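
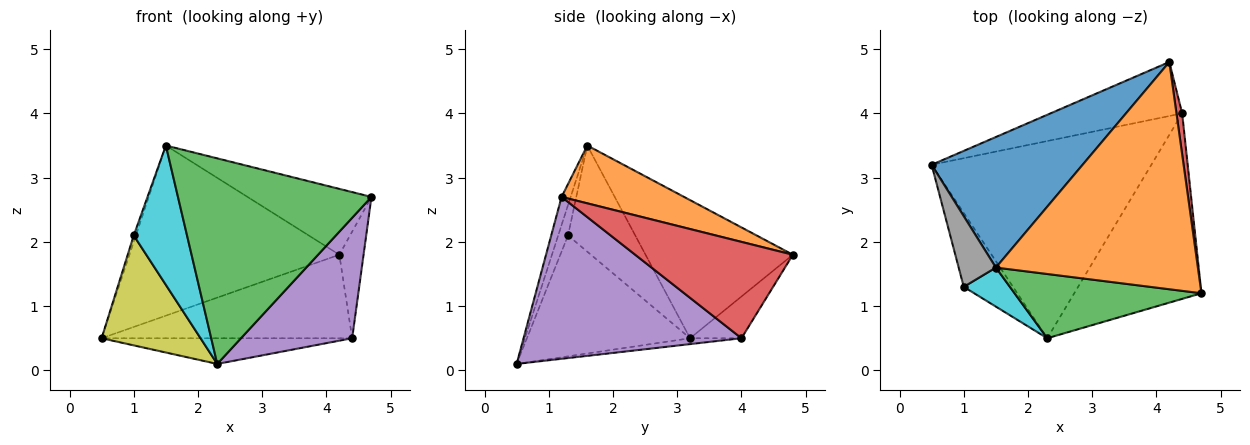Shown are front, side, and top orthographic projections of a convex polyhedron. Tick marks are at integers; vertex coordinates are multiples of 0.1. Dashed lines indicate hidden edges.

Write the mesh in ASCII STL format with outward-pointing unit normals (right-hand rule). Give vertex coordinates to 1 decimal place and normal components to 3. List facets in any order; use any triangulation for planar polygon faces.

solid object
 facet normal -0.487 0.693 0.532
  outer loop
   vertex 1.5 1.6 3.5
   vertex 4.2 4.8 1.8
   vertex 0.5 3.2 0.5
  endloop
 endfacet
 facet normal 0.265 0.268 0.926
  outer loop
   vertex 1.5 1.6 3.5
   vertex 4.7 1.2 2.7
   vertex 4.2 4.8 1.8
  endloop
 endfacet
 facet normal -0.045 -0.954 0.298
  outer loop
   vertex 2.3 0.5 0.1
   vertex 4.7 1.2 2.7
   vertex 1.5 1.6 3.5
  endloop
 endfacet
 facet normal 0.987 0.152 0.058
  outer loop
   vertex 4.4 4.0 0.5
   vertex 4.2 4.8 1.8
   vertex 4.7 1.2 2.7
  endloop
 endfacet
 facet normal 0.730 -0.372 -0.573
  outer loop
   vertex 4.4 4.0 0.5
   vertex 4.7 1.2 2.7
   vertex 2.3 0.5 0.1
  endloop
 endfacet
 facet normal -0.170 0.827 -0.535
  outer loop
   vertex 4.4 4.0 0.5
   vertex 0.5 3.2 0.5
   vertex 4.2 4.8 1.8
  endloop
 endfacet
 facet normal -0.027 0.129 -0.991
  outer loop
   vertex 4.4 4.0 0.5
   vertex 2.3 0.5 0.1
   vertex 0.5 3.2 0.5
  endloop
 endfacet
 facet normal -0.943 0.030 0.330
  outer loop
   vertex 1.0 1.3 2.1
   vertex 1.5 1.6 3.5
   vertex 0.5 3.2 0.5
  endloop
 endfacet
 facet normal -0.807 -0.490 -0.329
  outer loop
   vertex 1.0 1.3 2.1
   vertex 0.5 3.2 0.5
   vertex 2.3 0.5 0.1
  endloop
 endfacet
 facet normal -0.175 -0.948 0.266
  outer loop
   vertex 1.0 1.3 2.1
   vertex 2.3 0.5 0.1
   vertex 1.5 1.6 3.5
  endloop
 endfacet
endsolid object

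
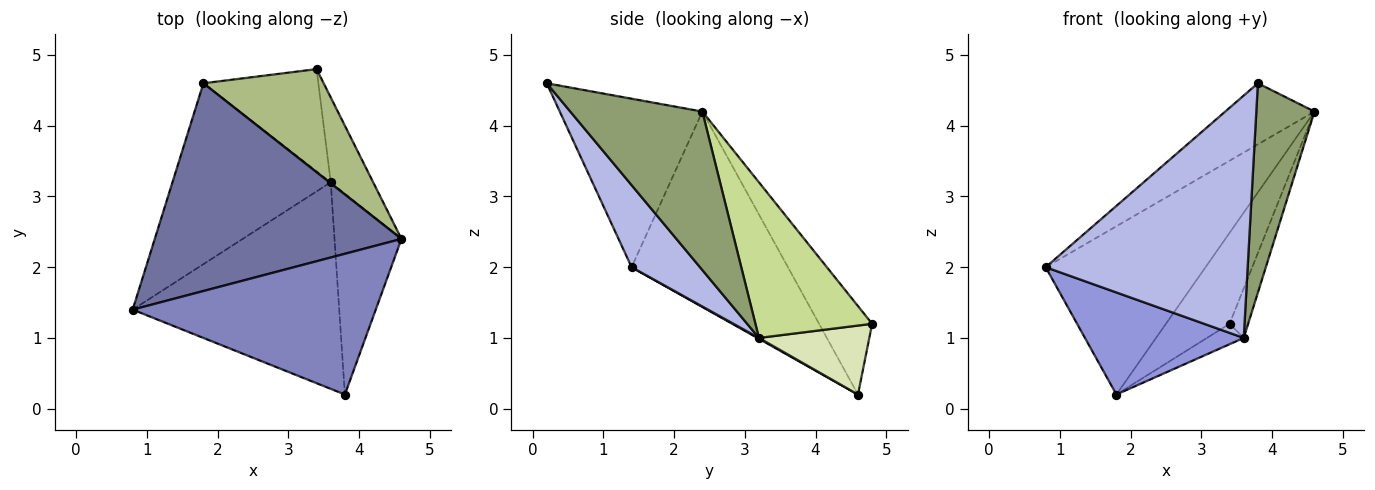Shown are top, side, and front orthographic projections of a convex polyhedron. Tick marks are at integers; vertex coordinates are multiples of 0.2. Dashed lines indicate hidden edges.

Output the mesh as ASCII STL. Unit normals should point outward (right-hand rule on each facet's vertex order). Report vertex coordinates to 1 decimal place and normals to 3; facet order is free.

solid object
 facet normal -0.524 0.536 0.662
  outer loop
   vertex 1.8 4.6 0.2
   vertex 0.8 1.4 2.0
   vertex 4.6 2.4 4.2
  endloop
 endfacet
 facet normal -0.537 0.336 0.774
  outer loop
   vertex 3.8 0.2 4.6
   vertex 4.6 2.4 4.2
   vertex 0.8 1.4 2.0
  endloop
 endfacet
 facet normal 0.005 -0.491 -0.871
  outer loop
   vertex 3.6 3.2 1.0
   vertex 0.8 1.4 2.0
   vertex 1.8 4.6 0.2
  endloop
 endfacet
 facet normal 0.250 -0.737 -0.628
  outer loop
   vertex 3.6 3.2 1.0
   vertex 3.8 0.2 4.6
   vertex 0.8 1.4 2.0
  endloop
 endfacet
 facet normal 0.854 -0.376 -0.361
  outer loop
   vertex 3.6 3.2 1.0
   vertex 4.6 2.4 4.2
   vertex 3.8 0.2 4.6
  endloop
 endfacet
 facet normal -0.483 0.579 0.657
  outer loop
   vertex 3.4 4.8 1.2
   vertex 1.8 4.6 0.2
   vertex 4.6 2.4 4.2
  endloop
 endfacet
 facet normal 0.954 0.152 -0.260
  outer loop
   vertex 3.4 4.8 1.2
   vertex 4.6 2.4 4.2
   vertex 3.6 3.2 1.0
  endloop
 endfacet
 facet normal 0.507 0.169 -0.845
  outer loop
   vertex 3.4 4.8 1.2
   vertex 3.6 3.2 1.0
   vertex 1.8 4.6 0.2
  endloop
 endfacet
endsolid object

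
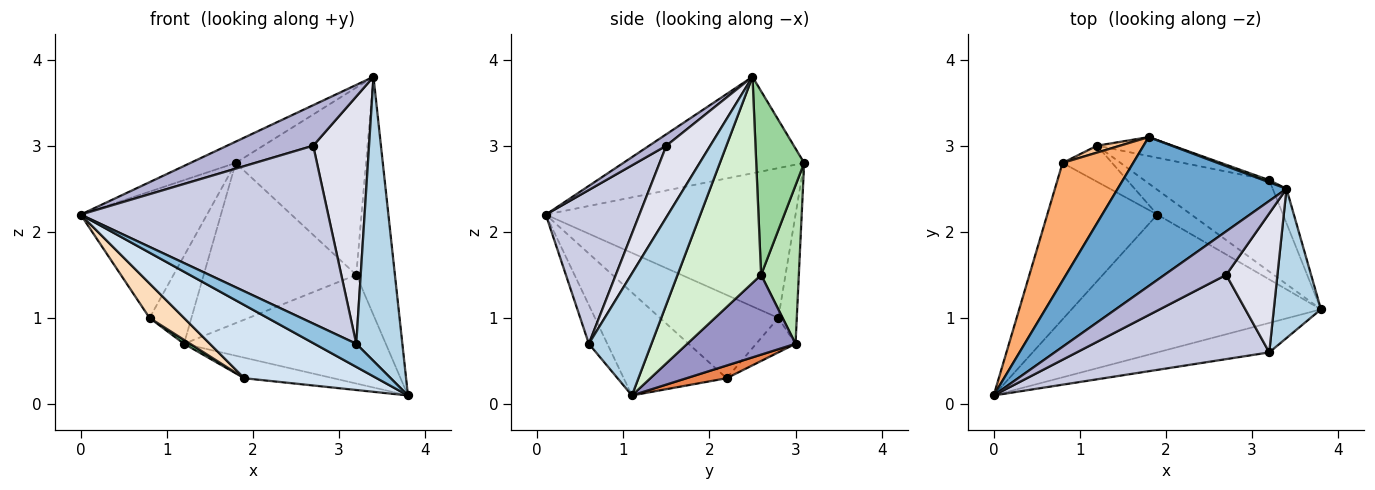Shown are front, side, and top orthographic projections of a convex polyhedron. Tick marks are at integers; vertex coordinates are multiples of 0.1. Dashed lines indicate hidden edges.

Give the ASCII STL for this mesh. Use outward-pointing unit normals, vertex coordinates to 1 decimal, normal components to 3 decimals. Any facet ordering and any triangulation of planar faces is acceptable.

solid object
 facet normal -0.492 0.123 0.862
  outer loop
   vertex 3.4 2.5 3.8
   vertex 1.8 3.1 2.8
   vertex 0.0 0.1 2.2
  endloop
 endfacet
 facet normal -0.263 -0.596 -0.759
  outer loop
   vertex 3.2 0.6 0.7
   vertex 0.0 0.1 2.2
   vertex 3.8 1.1 0.1
  endloop
 endfacet
 facet normal 0.769 -0.566 0.297
  outer loop
   vertex 3.2 0.6 0.7
   vertex 3.8 1.1 0.1
   vertex 3.4 2.5 3.8
  endloop
 endfacet
 facet normal -0.343 -0.441 -0.830
  outer loop
   vertex 1.9 2.2 0.3
   vertex 3.8 1.1 0.1
   vertex 0.0 0.1 2.2
  endloop
 endfacet
 facet normal 0.277 0.612 -0.741
  outer loop
   vertex 1.9 2.2 0.3
   vertex 1.2 3.0 0.7
   vertex 3.8 1.1 0.1
  endloop
 endfacet
 facet normal -0.823 0.416 0.388
  outer loop
   vertex 0.8 2.8 1.0
   vertex 0.0 0.1 2.2
   vertex 1.8 3.1 2.8
  endloop
 endfacet
 facet normal -0.403 0.913 0.072
  outer loop
   vertex 0.8 2.8 1.0
   vertex 1.8 3.1 2.8
   vertex 1.2 3.0 0.7
  endloop
 endfacet
 facet normal -0.594 -0.173 -0.785
  outer loop
   vertex 0.8 2.8 1.0
   vertex 1.9 2.2 0.3
   vertex 0.0 0.1 2.2
  endloop
 endfacet
 facet normal -0.569 -0.089 -0.818
  outer loop
   vertex 0.8 2.8 1.0
   vertex 1.2 3.0 0.7
   vertex 1.9 2.2 0.3
  endloop
 endfacet
 facet normal 0.345 0.938 0.011
  outer loop
   vertex 3.2 2.6 1.5
   vertex 1.8 3.1 2.8
   vertex 3.4 2.5 3.8
  endloop
 endfacet
 facet normal 0.239 0.964 -0.114
  outer loop
   vertex 3.2 2.6 1.5
   vertex 1.2 3.0 0.7
   vertex 1.8 3.1 2.8
  endloop
 endfacet
 facet normal 0.906 0.419 -0.061
  outer loop
   vertex 3.2 2.6 1.5
   vertex 3.4 2.5 3.8
   vertex 3.8 1.1 0.1
  endloop
 endfacet
 facet normal 0.380 0.708 -0.596
  outer loop
   vertex 3.2 2.6 1.5
   vertex 3.8 1.1 0.1
   vertex 1.2 3.0 0.7
  endloop
 endfacet
 facet normal 0.135 -0.675 0.725
  outer loop
   vertex 2.7 1.5 3.0
   vertex 3.4 2.5 3.8
   vertex 0.0 0.1 2.2
  endloop
 endfacet
 facet normal 0.323 -0.855 0.405
  outer loop
   vertex 2.7 1.5 3.0
   vertex 0.0 0.1 2.2
   vertex 3.2 0.6 0.7
  endloop
 endfacet
 facet normal 0.565 -0.719 0.404
  outer loop
   vertex 2.7 1.5 3.0
   vertex 3.2 0.6 0.7
   vertex 3.4 2.5 3.8
  endloop
 endfacet
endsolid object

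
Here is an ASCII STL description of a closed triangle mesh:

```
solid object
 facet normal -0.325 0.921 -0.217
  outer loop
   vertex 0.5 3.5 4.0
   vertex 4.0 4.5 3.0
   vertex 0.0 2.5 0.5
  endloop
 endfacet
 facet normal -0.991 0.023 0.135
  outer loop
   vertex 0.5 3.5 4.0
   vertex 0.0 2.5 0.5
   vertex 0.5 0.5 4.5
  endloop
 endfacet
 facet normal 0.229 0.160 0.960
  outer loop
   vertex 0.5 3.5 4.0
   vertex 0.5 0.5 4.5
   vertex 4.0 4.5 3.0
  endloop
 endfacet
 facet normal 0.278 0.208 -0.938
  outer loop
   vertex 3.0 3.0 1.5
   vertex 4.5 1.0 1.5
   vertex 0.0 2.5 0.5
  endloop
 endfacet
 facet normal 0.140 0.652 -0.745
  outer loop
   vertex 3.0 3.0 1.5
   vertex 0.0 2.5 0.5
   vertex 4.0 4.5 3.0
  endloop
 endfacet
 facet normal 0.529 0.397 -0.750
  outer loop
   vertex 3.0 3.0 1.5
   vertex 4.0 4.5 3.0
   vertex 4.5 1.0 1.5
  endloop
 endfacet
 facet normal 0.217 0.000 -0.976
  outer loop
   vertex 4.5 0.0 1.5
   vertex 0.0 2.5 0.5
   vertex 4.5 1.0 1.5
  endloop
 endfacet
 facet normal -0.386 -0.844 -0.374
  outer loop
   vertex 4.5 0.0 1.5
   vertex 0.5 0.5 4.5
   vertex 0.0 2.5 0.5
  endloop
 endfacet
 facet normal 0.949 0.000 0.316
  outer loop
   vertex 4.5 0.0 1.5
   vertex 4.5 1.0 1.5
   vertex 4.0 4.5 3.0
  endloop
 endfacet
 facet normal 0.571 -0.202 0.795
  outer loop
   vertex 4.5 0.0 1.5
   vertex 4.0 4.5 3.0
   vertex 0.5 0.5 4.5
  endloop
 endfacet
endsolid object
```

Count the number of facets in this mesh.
10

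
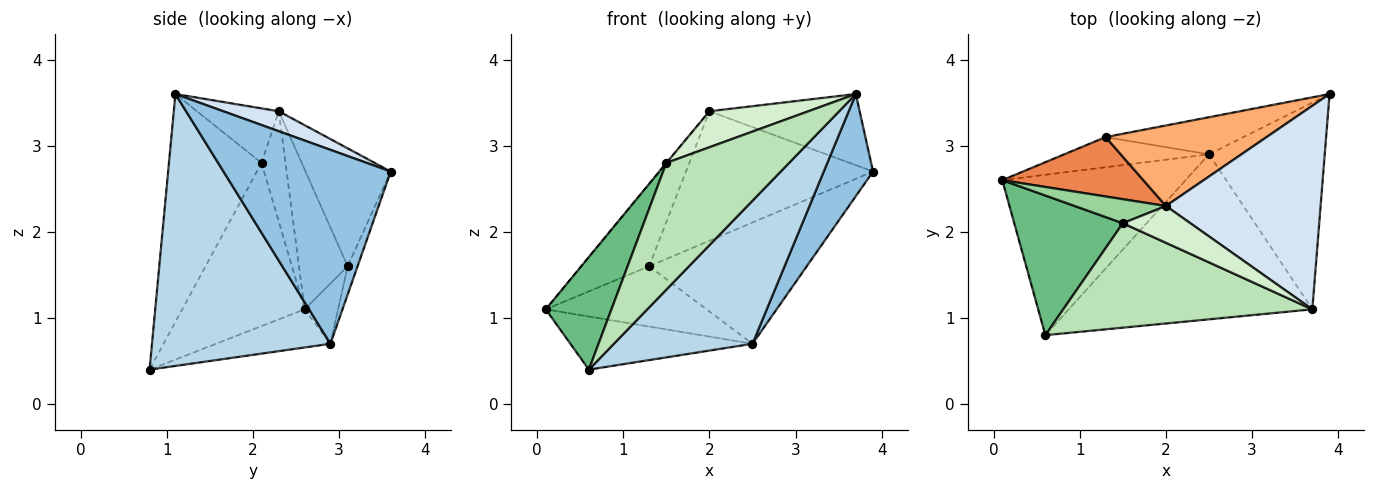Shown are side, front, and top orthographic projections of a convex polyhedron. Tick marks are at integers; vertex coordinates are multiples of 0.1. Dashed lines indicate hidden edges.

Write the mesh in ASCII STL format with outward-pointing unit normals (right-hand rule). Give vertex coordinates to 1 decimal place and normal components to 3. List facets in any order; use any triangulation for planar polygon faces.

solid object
 facet normal -0.194 0.308 -0.931
  outer loop
   vertex 2.5 2.9 0.7
   vertex 0.6 0.8 0.4
   vertex 0.1 2.6 1.1
  endloop
 endfacet
 facet normal 0.832 -0.245 -0.497
  outer loop
   vertex 2.5 2.9 0.7
   vertex 3.9 3.6 2.7
   vertex 3.7 1.1 3.6
  endloop
 endfacet
 facet normal 0.645 -0.501 -0.578
  outer loop
   vertex 2.5 2.9 0.7
   vertex 3.7 1.1 3.6
   vertex 0.6 0.8 0.4
  endloop
 endfacet
 facet normal 0.121 0.328 0.937
  outer loop
   vertex 2.0 2.3 3.4
   vertex 3.7 1.1 3.6
   vertex 3.9 3.6 2.7
  endloop
 endfacet
 facet normal -0.503 0.700 0.507
  outer loop
   vertex 1.3 3.1 1.6
   vertex 0.1 2.6 1.1
   vertex 2.0 2.3 3.4
  endloop
 endfacet
 facet normal -0.361 0.792 0.492
  outer loop
   vertex 1.3 3.1 1.6
   vertex 2.0 2.3 3.4
   vertex 3.9 3.6 2.7
  endloop
 endfacet
 facet normal -0.183 0.879 -0.440
  outer loop
   vertex 1.3 3.1 1.6
   vertex 2.5 2.9 0.7
   vertex 0.1 2.6 1.1
  endloop
 endfacet
 facet normal -0.060 0.955 -0.292
  outer loop
   vertex 1.3 3.1 1.6
   vertex 3.9 3.6 2.7
   vertex 2.5 2.9 0.7
  endloop
 endfacet
 facet normal -0.760 -0.408 0.506
  outer loop
   vertex 1.5 2.1 2.8
   vertex 0.1 2.6 1.1
   vertex 0.6 0.8 0.4
  endloop
 endfacet
 facet normal -0.770 0.012 0.638
  outer loop
   vertex 1.5 2.1 2.8
   vertex 2.0 2.3 3.4
   vertex 0.1 2.6 1.1
  endloop
 endfacet
 facet normal -0.503 -0.667 0.550
  outer loop
   vertex 1.5 2.1 2.8
   vertex 0.6 0.8 0.4
   vertex 3.7 1.1 3.6
  endloop
 endfacet
 facet normal -0.500 -0.606 0.619
  outer loop
   vertex 1.5 2.1 2.8
   vertex 3.7 1.1 3.6
   vertex 2.0 2.3 3.4
  endloop
 endfacet
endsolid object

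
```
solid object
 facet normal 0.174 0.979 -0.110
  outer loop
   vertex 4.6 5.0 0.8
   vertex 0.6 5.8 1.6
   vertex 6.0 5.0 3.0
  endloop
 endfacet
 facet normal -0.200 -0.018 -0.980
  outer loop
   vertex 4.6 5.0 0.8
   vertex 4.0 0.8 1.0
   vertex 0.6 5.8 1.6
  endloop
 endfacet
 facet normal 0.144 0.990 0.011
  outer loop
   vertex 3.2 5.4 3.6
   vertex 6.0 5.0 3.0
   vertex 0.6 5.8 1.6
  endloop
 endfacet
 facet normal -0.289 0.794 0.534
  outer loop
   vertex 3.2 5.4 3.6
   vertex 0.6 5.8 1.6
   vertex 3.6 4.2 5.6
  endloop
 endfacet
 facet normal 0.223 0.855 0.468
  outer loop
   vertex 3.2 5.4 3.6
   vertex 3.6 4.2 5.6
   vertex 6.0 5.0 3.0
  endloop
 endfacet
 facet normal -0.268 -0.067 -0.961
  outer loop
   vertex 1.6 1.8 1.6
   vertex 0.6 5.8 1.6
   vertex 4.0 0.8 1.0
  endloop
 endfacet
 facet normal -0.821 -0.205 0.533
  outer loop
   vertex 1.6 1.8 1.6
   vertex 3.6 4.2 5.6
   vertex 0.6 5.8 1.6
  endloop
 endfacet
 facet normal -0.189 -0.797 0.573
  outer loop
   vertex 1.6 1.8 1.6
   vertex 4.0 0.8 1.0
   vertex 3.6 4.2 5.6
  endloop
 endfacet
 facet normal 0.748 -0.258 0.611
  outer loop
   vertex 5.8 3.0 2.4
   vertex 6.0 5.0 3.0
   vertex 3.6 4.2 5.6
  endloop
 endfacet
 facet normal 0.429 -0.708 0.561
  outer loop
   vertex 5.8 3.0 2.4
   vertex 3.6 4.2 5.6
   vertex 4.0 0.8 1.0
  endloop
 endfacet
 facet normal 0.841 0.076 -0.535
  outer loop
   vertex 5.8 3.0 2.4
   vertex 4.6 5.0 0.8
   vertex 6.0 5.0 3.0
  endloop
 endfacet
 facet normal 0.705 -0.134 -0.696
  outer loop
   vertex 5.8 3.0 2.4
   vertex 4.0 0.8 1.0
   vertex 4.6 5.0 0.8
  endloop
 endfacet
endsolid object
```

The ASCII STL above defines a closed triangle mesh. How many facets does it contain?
12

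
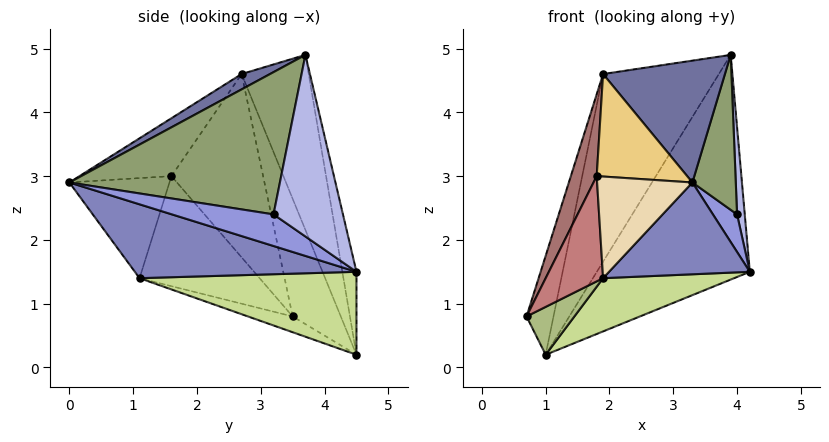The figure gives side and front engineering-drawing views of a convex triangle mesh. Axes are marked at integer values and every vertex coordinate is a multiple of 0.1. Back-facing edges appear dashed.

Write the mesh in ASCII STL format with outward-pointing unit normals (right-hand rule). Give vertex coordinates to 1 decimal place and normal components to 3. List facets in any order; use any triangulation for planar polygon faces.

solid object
 facet normal 0.113 -0.487 0.866
  outer loop
   vertex 1.9 2.7 4.6
   vertex 3.3 0.0 2.9
   vertex 3.9 3.7 4.9
  endloop
 endfacet
 facet normal 0.545 -0.347 -0.763
  outer loop
   vertex 1.9 1.1 1.4
   vertex 4.2 4.5 1.5
   vertex 3.3 0.0 2.9
  endloop
 endfacet
 facet normal 0.966 -0.230 -0.117
  outer loop
   vertex 4.0 3.2 2.4
   vertex 3.3 0.0 2.9
   vertex 4.2 4.5 1.5
  endloop
 endfacet
 facet normal 0.992 -0.110 0.062
  outer loop
   vertex 4.0 3.2 2.4
   vertex 4.2 4.5 1.5
   vertex 3.9 3.7 4.9
  endloop
 endfacet
 facet normal 0.976 -0.201 0.079
  outer loop
   vertex 4.0 3.2 2.4
   vertex 3.9 3.7 4.9
   vertex 3.3 0.0 2.9
  endloop
 endfacet
 facet normal -0.368 -0.395 -0.842
  outer loop
   vertex 1.0 4.5 0.2
   vertex 1.9 1.1 1.4
   vertex 0.7 3.5 0.8
  endloop
 endfacet
 facet normal 0.367 -0.222 -0.903
  outer loop
   vertex 1.0 4.5 0.2
   vertex 4.2 4.5 1.5
   vertex 1.9 1.1 1.4
  endloop
 endfacet
 facet normal -0.090 0.971 0.221
  outer loop
   vertex 1.0 4.5 0.2
   vertex 3.9 3.7 4.9
   vertex 4.2 4.5 1.5
  endloop
 endfacet
 facet normal -0.816 0.457 0.354
  outer loop
   vertex 1.0 4.5 0.2
   vertex 0.7 3.5 0.8
   vertex 1.9 2.7 4.6
  endloop
 endfacet
 facet normal -0.456 0.787 0.415
  outer loop
   vertex 1.0 4.5 0.2
   vertex 1.9 2.7 4.6
   vertex 3.9 3.7 4.9
  endloop
 endfacet
 facet normal -0.631 -0.620 0.466
  outer loop
   vertex 1.8 1.6 3.0
   vertex 3.3 0.0 2.9
   vertex 1.9 2.7 4.6
  endloop
 endfacet
 facet normal -0.714 -0.680 0.168
  outer loop
   vertex 1.8 1.6 3.0
   vertex 1.9 1.1 1.4
   vertex 3.3 0.0 2.9
  endloop
 endfacet
 facet normal -0.934 -0.264 0.240
  outer loop
   vertex 1.8 1.6 3.0
   vertex 1.9 2.7 4.6
   vertex 0.7 3.5 0.8
  endloop
 endfacet
 facet normal -0.899 -0.430 0.078
  outer loop
   vertex 1.8 1.6 3.0
   vertex 0.7 3.5 0.8
   vertex 1.9 1.1 1.4
  endloop
 endfacet
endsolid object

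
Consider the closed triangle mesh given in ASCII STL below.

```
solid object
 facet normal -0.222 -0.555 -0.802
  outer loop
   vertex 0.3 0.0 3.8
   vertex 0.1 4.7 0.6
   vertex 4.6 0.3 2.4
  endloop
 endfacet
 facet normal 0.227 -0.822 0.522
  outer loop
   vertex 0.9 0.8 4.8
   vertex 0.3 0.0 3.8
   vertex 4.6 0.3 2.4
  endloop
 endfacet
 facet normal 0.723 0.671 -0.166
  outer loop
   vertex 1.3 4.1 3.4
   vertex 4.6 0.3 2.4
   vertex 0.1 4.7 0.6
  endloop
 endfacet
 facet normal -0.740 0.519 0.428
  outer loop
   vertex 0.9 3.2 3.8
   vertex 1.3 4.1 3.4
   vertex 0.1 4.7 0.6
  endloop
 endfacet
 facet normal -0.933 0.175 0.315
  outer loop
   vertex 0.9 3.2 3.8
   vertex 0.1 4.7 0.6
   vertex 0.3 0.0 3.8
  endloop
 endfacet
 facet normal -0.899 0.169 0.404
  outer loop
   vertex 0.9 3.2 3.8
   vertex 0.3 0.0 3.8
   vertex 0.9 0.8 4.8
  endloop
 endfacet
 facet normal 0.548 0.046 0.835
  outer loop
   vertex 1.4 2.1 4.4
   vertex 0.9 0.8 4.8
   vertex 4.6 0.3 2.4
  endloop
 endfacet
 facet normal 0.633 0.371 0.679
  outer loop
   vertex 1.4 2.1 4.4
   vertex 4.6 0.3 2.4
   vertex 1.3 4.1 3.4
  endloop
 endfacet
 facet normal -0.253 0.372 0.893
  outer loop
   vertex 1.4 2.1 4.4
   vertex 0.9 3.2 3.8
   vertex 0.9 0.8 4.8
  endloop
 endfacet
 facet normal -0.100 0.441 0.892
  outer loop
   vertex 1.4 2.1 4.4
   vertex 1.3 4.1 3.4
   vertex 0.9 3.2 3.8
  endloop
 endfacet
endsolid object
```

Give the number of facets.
10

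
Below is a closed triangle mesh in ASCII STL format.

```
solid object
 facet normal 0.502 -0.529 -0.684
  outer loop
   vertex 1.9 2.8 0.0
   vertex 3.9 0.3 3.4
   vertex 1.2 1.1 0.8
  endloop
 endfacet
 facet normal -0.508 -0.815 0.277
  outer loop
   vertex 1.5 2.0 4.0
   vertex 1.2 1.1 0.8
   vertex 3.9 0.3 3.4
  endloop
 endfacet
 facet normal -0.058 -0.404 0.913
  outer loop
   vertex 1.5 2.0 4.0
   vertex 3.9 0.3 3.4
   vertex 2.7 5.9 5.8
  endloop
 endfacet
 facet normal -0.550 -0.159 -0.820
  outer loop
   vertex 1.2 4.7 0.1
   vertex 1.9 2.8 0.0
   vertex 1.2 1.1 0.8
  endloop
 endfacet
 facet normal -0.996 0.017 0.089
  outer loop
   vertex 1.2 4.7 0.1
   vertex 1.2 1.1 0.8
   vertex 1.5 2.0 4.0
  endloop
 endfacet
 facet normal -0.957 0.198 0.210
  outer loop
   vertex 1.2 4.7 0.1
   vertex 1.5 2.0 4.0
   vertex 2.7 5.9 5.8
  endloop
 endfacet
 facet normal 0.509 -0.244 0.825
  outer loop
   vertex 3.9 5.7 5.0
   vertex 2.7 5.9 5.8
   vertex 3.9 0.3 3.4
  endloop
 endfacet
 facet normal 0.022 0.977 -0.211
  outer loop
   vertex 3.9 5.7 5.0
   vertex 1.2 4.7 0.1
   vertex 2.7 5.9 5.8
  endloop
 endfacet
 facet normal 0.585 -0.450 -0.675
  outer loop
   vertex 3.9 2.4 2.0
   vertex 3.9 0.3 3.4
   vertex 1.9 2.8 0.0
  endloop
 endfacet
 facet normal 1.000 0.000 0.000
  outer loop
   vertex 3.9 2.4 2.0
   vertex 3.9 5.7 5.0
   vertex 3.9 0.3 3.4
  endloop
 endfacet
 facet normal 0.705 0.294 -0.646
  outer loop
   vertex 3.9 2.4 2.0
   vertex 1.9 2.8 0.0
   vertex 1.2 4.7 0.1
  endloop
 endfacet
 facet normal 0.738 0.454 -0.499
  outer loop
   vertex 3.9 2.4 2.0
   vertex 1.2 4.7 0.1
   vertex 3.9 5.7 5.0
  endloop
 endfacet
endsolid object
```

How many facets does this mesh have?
12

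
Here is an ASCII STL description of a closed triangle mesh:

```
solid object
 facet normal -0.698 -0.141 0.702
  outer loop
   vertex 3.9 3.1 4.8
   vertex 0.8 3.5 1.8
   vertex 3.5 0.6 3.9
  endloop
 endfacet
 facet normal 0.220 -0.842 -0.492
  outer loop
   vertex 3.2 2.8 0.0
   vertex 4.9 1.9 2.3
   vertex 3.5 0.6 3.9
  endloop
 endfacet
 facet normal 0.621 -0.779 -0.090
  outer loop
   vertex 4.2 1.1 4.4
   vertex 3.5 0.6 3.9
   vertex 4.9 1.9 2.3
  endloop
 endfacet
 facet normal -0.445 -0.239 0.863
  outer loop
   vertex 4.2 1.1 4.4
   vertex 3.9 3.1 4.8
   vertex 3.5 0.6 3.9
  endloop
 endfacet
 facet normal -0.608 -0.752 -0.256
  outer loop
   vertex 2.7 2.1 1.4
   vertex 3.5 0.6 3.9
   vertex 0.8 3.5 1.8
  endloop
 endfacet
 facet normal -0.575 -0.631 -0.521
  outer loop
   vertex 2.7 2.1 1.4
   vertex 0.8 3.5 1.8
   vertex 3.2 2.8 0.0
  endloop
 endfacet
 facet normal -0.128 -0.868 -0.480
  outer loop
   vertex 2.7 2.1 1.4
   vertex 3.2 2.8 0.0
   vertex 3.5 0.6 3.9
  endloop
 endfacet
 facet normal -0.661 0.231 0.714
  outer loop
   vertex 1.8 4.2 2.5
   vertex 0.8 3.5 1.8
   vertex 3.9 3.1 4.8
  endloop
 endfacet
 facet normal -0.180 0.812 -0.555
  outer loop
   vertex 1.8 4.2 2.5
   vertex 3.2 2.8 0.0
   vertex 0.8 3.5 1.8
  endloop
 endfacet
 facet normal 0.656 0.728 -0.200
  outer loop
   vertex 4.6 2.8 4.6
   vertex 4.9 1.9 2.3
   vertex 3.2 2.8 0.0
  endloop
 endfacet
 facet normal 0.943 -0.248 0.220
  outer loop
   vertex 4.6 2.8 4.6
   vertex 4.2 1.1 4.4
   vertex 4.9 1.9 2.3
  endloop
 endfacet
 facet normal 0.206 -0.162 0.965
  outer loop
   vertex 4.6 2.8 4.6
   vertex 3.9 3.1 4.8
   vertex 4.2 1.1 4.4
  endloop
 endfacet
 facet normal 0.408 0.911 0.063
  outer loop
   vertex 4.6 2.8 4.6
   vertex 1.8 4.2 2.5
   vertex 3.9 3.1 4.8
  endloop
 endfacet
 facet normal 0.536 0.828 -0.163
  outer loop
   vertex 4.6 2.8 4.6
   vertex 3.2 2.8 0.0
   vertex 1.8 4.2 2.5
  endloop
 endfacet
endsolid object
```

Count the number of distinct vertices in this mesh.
9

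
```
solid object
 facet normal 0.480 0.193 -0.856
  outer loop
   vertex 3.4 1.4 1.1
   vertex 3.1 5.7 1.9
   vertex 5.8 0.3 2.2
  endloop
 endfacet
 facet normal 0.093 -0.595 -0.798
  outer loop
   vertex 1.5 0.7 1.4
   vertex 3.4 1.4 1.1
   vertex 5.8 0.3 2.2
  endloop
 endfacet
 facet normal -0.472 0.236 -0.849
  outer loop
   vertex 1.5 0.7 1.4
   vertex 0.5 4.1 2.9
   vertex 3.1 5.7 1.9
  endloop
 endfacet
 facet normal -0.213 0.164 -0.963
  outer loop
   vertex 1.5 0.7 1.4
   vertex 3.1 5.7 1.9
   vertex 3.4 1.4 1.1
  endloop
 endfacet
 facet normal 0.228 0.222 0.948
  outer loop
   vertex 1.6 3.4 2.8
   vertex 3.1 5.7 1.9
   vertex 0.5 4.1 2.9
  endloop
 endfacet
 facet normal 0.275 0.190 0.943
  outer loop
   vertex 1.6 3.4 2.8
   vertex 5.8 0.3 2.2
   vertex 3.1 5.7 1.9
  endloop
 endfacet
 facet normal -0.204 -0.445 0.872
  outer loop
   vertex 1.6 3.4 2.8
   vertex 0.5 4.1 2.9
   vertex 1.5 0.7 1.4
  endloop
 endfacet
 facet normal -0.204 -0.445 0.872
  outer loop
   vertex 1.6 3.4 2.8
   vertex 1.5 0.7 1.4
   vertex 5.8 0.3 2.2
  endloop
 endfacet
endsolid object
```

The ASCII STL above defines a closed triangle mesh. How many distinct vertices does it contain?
6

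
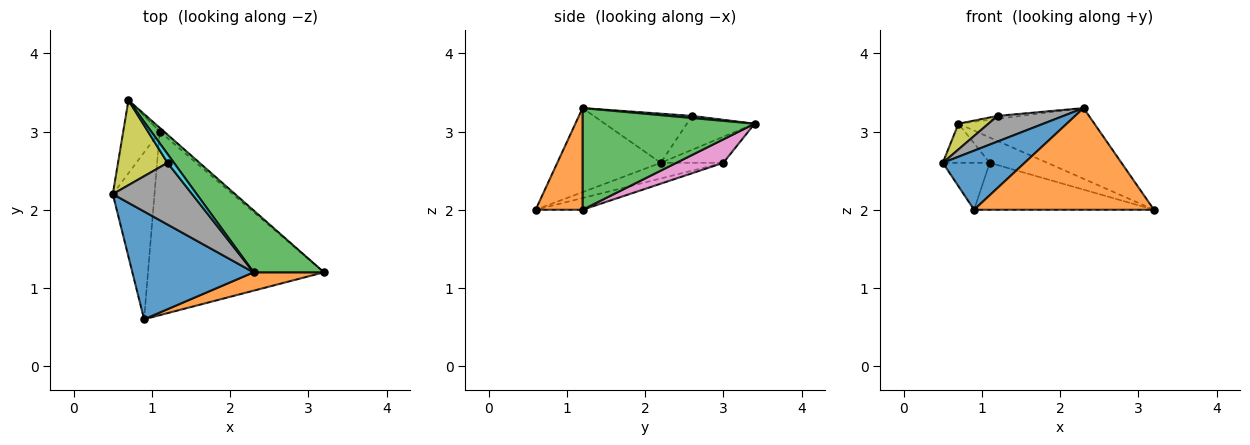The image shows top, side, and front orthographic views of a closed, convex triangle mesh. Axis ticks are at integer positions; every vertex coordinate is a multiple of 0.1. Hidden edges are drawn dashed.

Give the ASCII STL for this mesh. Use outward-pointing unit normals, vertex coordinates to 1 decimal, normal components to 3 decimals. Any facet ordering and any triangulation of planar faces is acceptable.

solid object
 facet normal -0.520 -0.411 0.749
  outer loop
   vertex 2.3 1.2 3.3
   vertex 0.5 2.2 2.6
   vertex 0.9 0.6 2.0
  endloop
 endfacet
 facet normal 0.249 -0.953 0.172
  outer loop
   vertex 2.3 1.2 3.3
   vertex 0.9 0.6 2.0
   vertex 3.2 1.2 2.0
  endloop
 endfacet
 facet normal 0.689 0.545 0.477
  outer loop
   vertex 0.7 3.4 3.1
   vertex 2.3 1.2 3.3
   vertex 3.2 1.2 2.0
  endloop
 endfacet
 facet normal -0.340 0.255 -0.905
  outer loop
   vertex 1.1 3.0 2.6
   vertex 0.9 0.6 2.0
   vertex 0.5 2.2 2.6
  endloop
 endfacet
 facet normal -0.064 0.247 -0.967
  outer loop
   vertex 1.1 3.0 2.6
   vertex 3.2 1.2 2.0
   vertex 0.9 0.6 2.0
  endloop
 endfacet
 facet normal -0.533 0.400 -0.746
  outer loop
   vertex 1.1 3.0 2.6
   vertex 0.5 2.2 2.6
   vertex 0.7 3.4 3.1
  endloop
 endfacet
 facet normal 0.628 0.770 -0.114
  outer loop
   vertex 1.1 3.0 2.6
   vertex 0.7 3.4 3.1
   vertex 3.2 1.2 2.0
  endloop
 endfacet
 facet normal -0.497 -0.333 0.801
  outer loop
   vertex 1.2 2.6 3.2
   vertex 0.5 2.2 2.6
   vertex 2.3 1.2 3.3
  endloop
 endfacet
 facet normal -0.548 -0.242 0.801
  outer loop
   vertex 1.2 2.6 3.2
   vertex 0.7 3.4 3.1
   vertex 0.5 2.2 2.6
  endloop
 endfacet
 facet normal 0.302 0.302 0.905
  outer loop
   vertex 1.2 2.6 3.2
   vertex 2.3 1.2 3.3
   vertex 0.7 3.4 3.1
  endloop
 endfacet
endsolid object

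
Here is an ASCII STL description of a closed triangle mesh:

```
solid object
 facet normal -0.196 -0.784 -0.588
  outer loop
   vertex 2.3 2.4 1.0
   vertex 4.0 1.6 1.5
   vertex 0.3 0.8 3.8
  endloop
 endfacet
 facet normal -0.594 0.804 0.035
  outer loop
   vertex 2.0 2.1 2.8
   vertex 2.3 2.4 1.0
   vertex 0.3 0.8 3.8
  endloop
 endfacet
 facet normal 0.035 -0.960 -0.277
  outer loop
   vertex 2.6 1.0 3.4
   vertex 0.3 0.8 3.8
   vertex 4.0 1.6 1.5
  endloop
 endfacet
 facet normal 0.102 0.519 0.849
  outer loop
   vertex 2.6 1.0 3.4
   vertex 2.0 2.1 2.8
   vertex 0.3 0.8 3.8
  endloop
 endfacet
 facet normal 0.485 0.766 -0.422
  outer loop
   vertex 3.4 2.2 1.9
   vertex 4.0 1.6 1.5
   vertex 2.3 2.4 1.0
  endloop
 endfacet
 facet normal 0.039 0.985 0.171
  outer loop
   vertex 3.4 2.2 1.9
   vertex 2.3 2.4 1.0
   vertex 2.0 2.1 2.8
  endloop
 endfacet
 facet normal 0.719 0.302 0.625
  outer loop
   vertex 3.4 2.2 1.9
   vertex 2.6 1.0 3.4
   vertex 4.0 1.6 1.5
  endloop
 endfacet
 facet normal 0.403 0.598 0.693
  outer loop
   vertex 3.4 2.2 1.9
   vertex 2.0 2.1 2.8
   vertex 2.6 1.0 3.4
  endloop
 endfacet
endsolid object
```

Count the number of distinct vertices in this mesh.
6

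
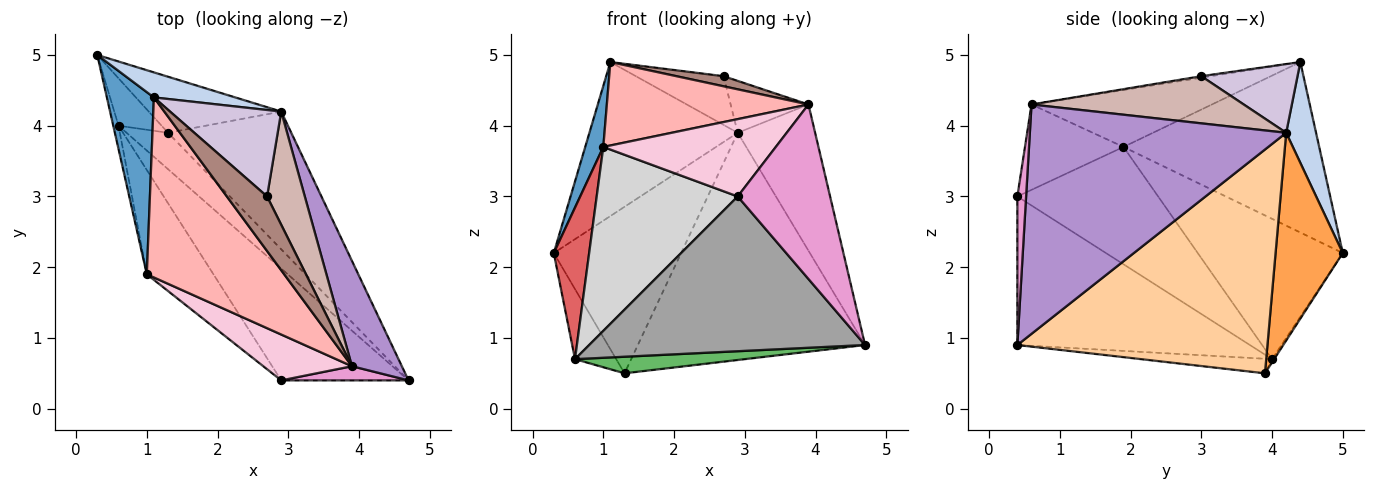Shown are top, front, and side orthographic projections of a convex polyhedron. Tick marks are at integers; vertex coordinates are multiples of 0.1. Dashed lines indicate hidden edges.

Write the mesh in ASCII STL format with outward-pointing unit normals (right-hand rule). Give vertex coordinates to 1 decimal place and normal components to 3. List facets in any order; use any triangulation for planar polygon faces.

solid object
 facet normal -0.960 -0.089 0.265
  outer loop
   vertex 1.0 1.9 3.7
   vertex 1.1 4.4 4.9
   vertex 0.3 5.0 2.2
  endloop
 endfacet
 facet normal 0.195 0.968 0.157
  outer loop
   vertex 2.9 4.2 3.9
   vertex 0.3 5.0 2.2
   vertex 1.1 4.4 4.9
  endloop
 endfacet
 facet normal 0.447 0.848 -0.285
  outer loop
   vertex 2.9 4.2 3.9
   vertex 1.3 3.9 0.5
   vertex 0.3 5.0 2.2
  endloop
 endfacet
 facet normal 0.685 0.623 -0.377
  outer loop
   vertex 2.9 4.2 3.9
   vertex 4.7 0.4 0.9
   vertex 1.3 3.9 0.5
  endloop
 endfacet
 facet normal -0.304 -0.395 -0.867
  outer loop
   vertex 0.6 4.0 0.7
   vertex 1.3 3.9 0.5
   vertex 4.7 0.4 0.9
  endloop
 endfacet
 facet normal -0.042 0.827 -0.560
  outer loop
   vertex 0.6 4.0 0.7
   vertex 0.3 5.0 2.2
   vertex 1.3 3.9 0.5
  endloop
 endfacet
 facet normal -0.971 -0.237 -0.036
  outer loop
   vertex 0.6 4.0 0.7
   vertex 1.0 1.9 3.7
   vertex 0.3 5.0 2.2
  endloop
 endfacet
 facet normal -0.352 -0.394 0.849
  outer loop
   vertex 3.9 0.6 4.3
   vertex 1.1 4.4 4.9
   vertex 1.0 1.9 3.7
  endloop
 endfacet
 facet normal 0.937 0.283 0.204
  outer loop
   vertex 3.9 0.6 4.3
   vertex 4.7 0.4 0.9
   vertex 2.9 4.2 3.9
  endloop
 endfacet
 facet normal 0.474 0.432 0.767
  outer loop
   vertex 2.7 3.0 4.7
   vertex 2.9 4.2 3.9
   vertex 1.1 4.4 4.9
  endloop
 endfacet
 facet normal -0.036 -0.182 0.983
  outer loop
   vertex 2.7 3.0 4.7
   vertex 1.1 4.4 4.9
   vertex 3.9 0.6 4.3
  endloop
 endfacet
 facet normal 0.751 0.275 0.601
  outer loop
   vertex 2.7 3.0 4.7
   vertex 3.9 0.6 4.3
   vertex 2.9 4.2 3.9
  endloop
 endfacet
 facet normal 0.094 -0.992 0.080
  outer loop
   vertex 2.9 0.4 3.0
   vertex 4.7 0.4 0.9
   vertex 3.9 0.6 4.3
  endloop
 endfacet
 facet normal -0.441 -0.772 0.458
  outer loop
   vertex 2.9 0.4 3.0
   vertex 3.9 0.6 4.3
   vertex 1.0 1.9 3.7
  endloop
 endfacet
 facet normal -0.564 -0.669 -0.484
  outer loop
   vertex 2.9 0.4 3.0
   vertex 0.6 4.0 0.7
   vertex 4.7 0.4 0.9
  endloop
 endfacet
 facet normal -0.656 -0.657 -0.372
  outer loop
   vertex 2.9 0.4 3.0
   vertex 1.0 1.9 3.7
   vertex 0.6 4.0 0.7
  endloop
 endfacet
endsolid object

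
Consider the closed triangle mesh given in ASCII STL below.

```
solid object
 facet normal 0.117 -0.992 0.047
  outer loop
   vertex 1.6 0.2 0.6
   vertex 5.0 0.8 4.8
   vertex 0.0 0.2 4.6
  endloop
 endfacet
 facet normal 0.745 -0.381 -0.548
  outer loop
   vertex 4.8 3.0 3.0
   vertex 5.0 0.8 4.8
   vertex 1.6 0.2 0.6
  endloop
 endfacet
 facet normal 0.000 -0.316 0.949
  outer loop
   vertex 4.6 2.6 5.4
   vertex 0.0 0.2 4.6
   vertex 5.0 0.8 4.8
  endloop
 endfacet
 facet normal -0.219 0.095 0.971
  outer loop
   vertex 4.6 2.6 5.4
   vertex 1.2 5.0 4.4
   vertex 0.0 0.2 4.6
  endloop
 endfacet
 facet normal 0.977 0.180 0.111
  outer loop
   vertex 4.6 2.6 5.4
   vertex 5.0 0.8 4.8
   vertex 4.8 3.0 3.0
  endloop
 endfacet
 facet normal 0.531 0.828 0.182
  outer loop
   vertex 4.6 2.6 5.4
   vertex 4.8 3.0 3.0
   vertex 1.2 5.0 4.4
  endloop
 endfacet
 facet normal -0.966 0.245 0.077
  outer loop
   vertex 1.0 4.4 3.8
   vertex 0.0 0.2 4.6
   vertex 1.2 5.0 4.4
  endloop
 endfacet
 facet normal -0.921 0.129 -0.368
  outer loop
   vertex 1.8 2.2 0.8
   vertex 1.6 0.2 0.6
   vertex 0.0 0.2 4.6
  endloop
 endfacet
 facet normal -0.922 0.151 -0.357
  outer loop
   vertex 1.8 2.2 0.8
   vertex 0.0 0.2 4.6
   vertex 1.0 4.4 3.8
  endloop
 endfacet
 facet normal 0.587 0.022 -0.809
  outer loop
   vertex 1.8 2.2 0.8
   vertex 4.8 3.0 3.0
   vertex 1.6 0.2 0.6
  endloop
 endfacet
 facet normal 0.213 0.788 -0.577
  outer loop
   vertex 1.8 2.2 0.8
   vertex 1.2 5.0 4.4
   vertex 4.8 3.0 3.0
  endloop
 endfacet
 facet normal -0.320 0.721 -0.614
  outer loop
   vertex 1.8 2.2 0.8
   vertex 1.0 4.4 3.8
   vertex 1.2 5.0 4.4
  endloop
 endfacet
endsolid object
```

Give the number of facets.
12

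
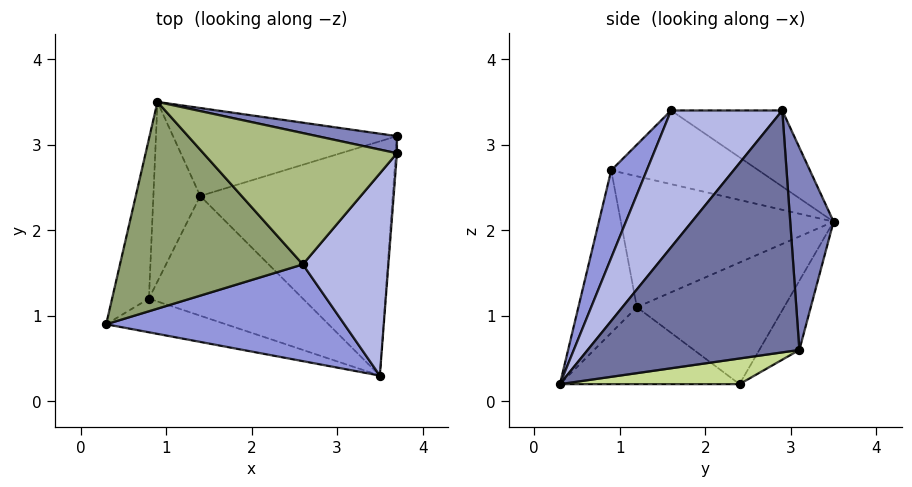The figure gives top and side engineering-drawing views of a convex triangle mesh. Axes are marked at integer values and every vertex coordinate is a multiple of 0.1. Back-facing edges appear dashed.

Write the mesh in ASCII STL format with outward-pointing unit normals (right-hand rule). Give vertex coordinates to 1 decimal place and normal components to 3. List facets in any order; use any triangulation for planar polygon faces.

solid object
 facet normal 0.997 -0.071 -0.005
  outer loop
   vertex 3.7 3.1 0.6
   vertex 3.7 2.9 3.4
   vertex 3.5 0.3 0.2
  endloop
 endfacet
 facet normal 0.178 0.982 0.070
  outer loop
   vertex 3.7 3.1 0.6
   vertex 0.9 3.5 2.1
   vertex 3.7 2.9 3.4
  endloop
 endfacet
 facet normal 0.150 -0.901 0.408
  outer loop
   vertex 2.6 1.6 3.4
   vertex 0.3 0.9 2.7
   vertex 3.5 0.3 0.2
  endloop
 endfacet
 facet normal 0.689 -0.583 0.431
  outer loop
   vertex 2.6 1.6 3.4
   vertex 3.5 0.3 0.2
   vertex 3.7 2.9 3.4
  endloop
 endfacet
 facet normal -0.358 0.288 0.888
  outer loop
   vertex 2.6 1.6 3.4
   vertex 0.9 3.5 2.1
   vertex 0.3 0.9 2.7
  endloop
 endfacet
 facet normal -0.349 0.296 0.889
  outer loop
   vertex 2.6 1.6 3.4
   vertex 3.7 2.9 3.4
   vertex 0.9 3.5 2.1
  endloop
 endfacet
 facet normal 0.131 0.131 -0.983
  outer loop
   vertex 1.4 2.4 0.2
   vertex 3.7 3.1 0.6
   vertex 3.5 0.3 0.2
  endloop
 endfacet
 facet normal -0.163 0.835 -0.526
  outer loop
   vertex 1.4 2.4 0.2
   vertex 0.9 3.5 2.1
   vertex 3.7 3.1 0.6
  endloop
 endfacet
 facet normal -0.951 0.158 -0.267
  outer loop
   vertex 0.8 1.2 1.1
   vertex 0.3 0.9 2.7
   vertex 0.9 3.5 2.1
  endloop
 endfacet
 facet normal -0.916 0.193 -0.353
  outer loop
   vertex 0.8 1.2 1.1
   vertex 0.9 3.5 2.1
   vertex 1.4 2.4 0.2
  endloop
 endfacet
 facet normal -0.387 -0.877 -0.285
  outer loop
   vertex 0.8 1.2 1.1
   vertex 3.5 0.3 0.2
   vertex 0.3 0.9 2.7
  endloop
 endfacet
 facet normal -0.408 -0.408 -0.816
  outer loop
   vertex 0.8 1.2 1.1
   vertex 1.4 2.4 0.2
   vertex 3.5 0.3 0.2
  endloop
 endfacet
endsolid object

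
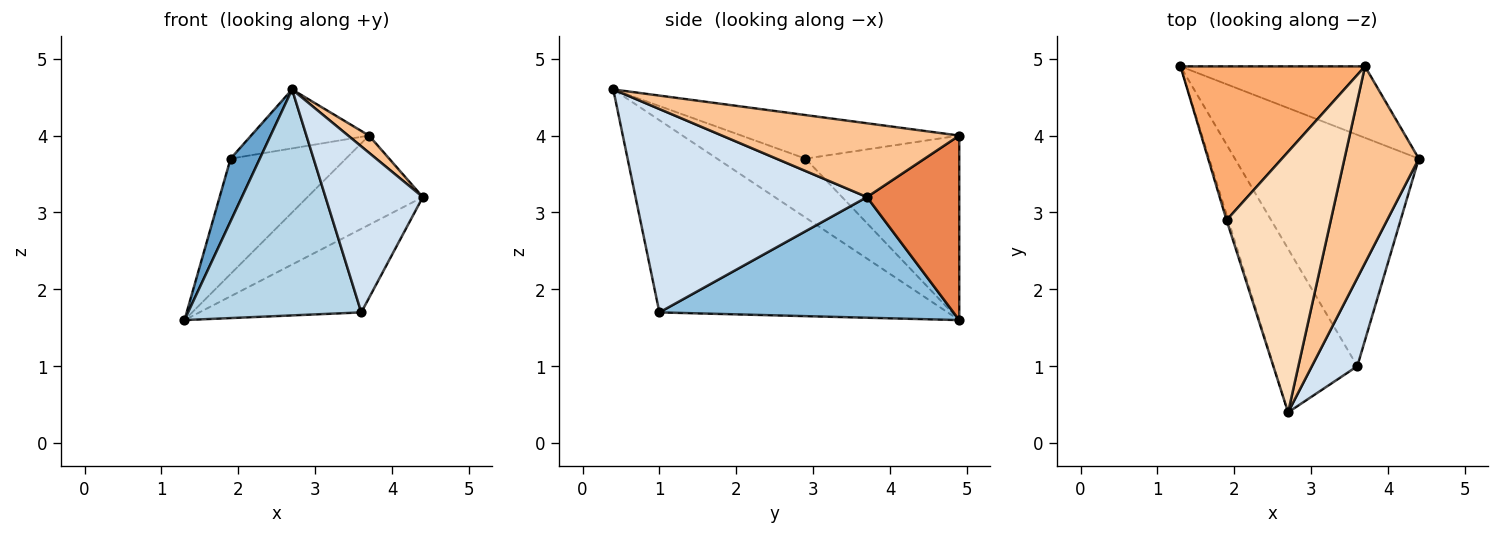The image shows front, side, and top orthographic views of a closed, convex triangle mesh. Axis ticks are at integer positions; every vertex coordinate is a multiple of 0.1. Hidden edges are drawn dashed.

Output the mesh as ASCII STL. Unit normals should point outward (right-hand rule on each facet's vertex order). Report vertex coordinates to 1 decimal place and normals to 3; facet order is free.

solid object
 facet normal -0.949 -0.314 -0.028
  outer loop
   vertex 1.9 2.9 3.7
   vertex 1.3 4.9 1.6
   vertex 2.7 0.4 4.6
  endloop
 endfacet
 facet normal 0.525 0.289 -0.800
  outer loop
   vertex 3.6 1.0 1.7
   vertex 1.3 4.9 1.6
   vertex 4.4 3.7 3.2
  endloop
 endfacet
 facet normal -0.803 -0.483 -0.349
  outer loop
   vertex 3.6 1.0 1.7
   vertex 2.7 0.4 4.6
   vertex 1.3 4.9 1.6
  endloop
 endfacet
 facet normal 0.903 -0.380 0.202
  outer loop
   vertex 3.6 1.0 1.7
   vertex 4.4 3.7 3.2
   vertex 2.7 0.4 4.6
  endloop
 endfacet
 facet normal 0.530 0.662 -0.530
  outer loop
   vertex 3.7 4.9 4.0
   vertex 4.4 3.7 3.2
   vertex 1.3 4.9 1.6
  endloop
 endfacet
 facet normal -0.625 0.469 0.625
  outer loop
   vertex 3.7 4.9 4.0
   vertex 1.3 4.9 1.6
   vertex 1.9 2.9 3.7
  endloop
 endfacet
 facet normal 0.703 -0.062 0.708
  outer loop
   vertex 3.7 4.9 4.0
   vertex 2.7 0.4 4.6
   vertex 4.4 3.7 3.2
  endloop
 endfacet
 facet normal -0.378 0.204 0.903
  outer loop
   vertex 3.7 4.9 4.0
   vertex 1.9 2.9 3.7
   vertex 2.7 0.4 4.6
  endloop
 endfacet
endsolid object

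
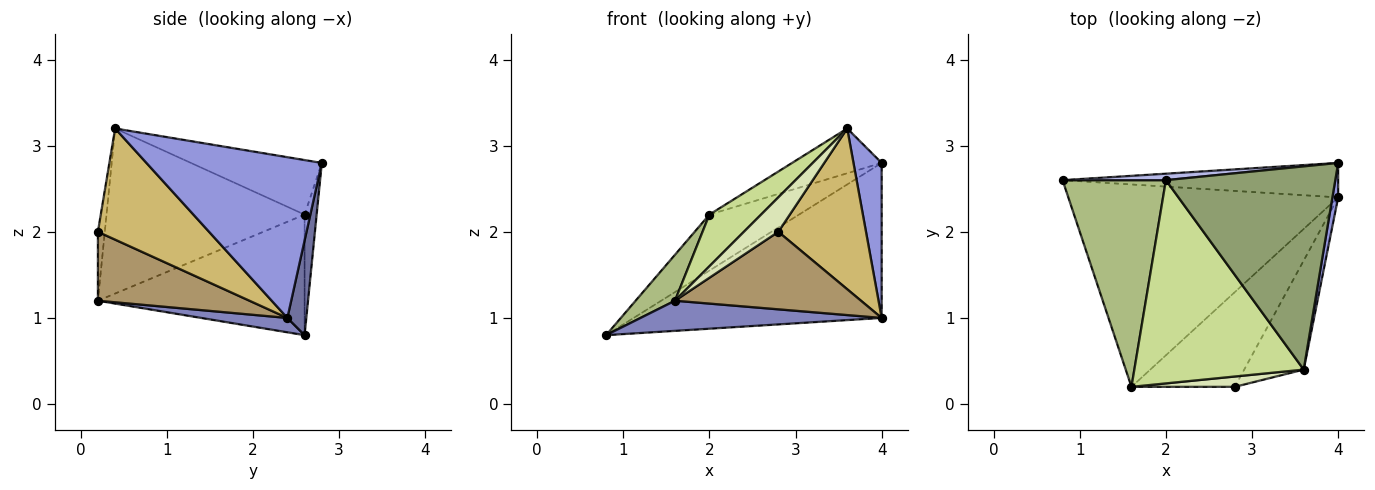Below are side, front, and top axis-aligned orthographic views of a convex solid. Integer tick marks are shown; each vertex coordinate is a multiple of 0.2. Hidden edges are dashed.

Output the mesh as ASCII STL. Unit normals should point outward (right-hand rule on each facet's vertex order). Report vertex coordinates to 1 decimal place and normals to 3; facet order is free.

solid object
 facet normal 0.074 0.973 -0.216
  outer loop
   vertex 4.0 2.4 1.0
   vertex 0.8 2.6 0.8
   vertex 4.0 2.8 2.8
  endloop
 endfacet
 facet normal 0.053 -0.147 -0.988
  outer loop
   vertex 4.0 2.4 1.0
   vertex 1.6 0.2 1.2
   vertex 0.8 2.6 0.8
  endloop
 endfacet
 facet normal 0.987 -0.159 0.035
  outer loop
   vertex 4.0 2.4 1.0
   vertex 4.0 2.8 2.8
   vertex 3.6 0.4 3.2
  endloop
 endfacet
 facet normal -0.133 0.985 0.114
  outer loop
   vertex 2.0 2.6 2.2
   vertex 4.0 2.8 2.8
   vertex 0.8 2.6 0.8
  endloop
 endfacet
 facet normal -0.300 0.205 0.932
  outer loop
   vertex 2.0 2.6 2.2
   vertex 3.6 0.4 3.2
   vertex 4.0 2.8 2.8
  endloop
 endfacet
 facet normal -0.751 -0.143 0.644
  outer loop
   vertex 2.0 2.6 2.2
   vertex 0.8 2.6 0.8
   vertex 1.6 0.2 1.2
  endloop
 endfacet
 facet normal -0.687 -0.179 0.705
  outer loop
   vertex 2.0 2.6 2.2
   vertex 1.6 0.2 1.2
   vertex 3.6 0.4 3.2
  endloop
 endfacet
 facet normal -0.188 -0.941 0.282
  outer loop
   vertex 2.8 0.2 2.0
   vertex 3.6 0.4 3.2
   vertex 1.6 0.2 1.2
  endloop
 endfacet
 facet normal 0.459 -0.563 -0.688
  outer loop
   vertex 2.8 0.2 2.0
   vertex 1.6 0.2 1.2
   vertex 4.0 2.4 1.0
  endloop
 endfacet
 facet normal 0.724 -0.571 -0.387
  outer loop
   vertex 2.8 0.2 2.0
   vertex 4.0 2.4 1.0
   vertex 3.6 0.4 3.2
  endloop
 endfacet
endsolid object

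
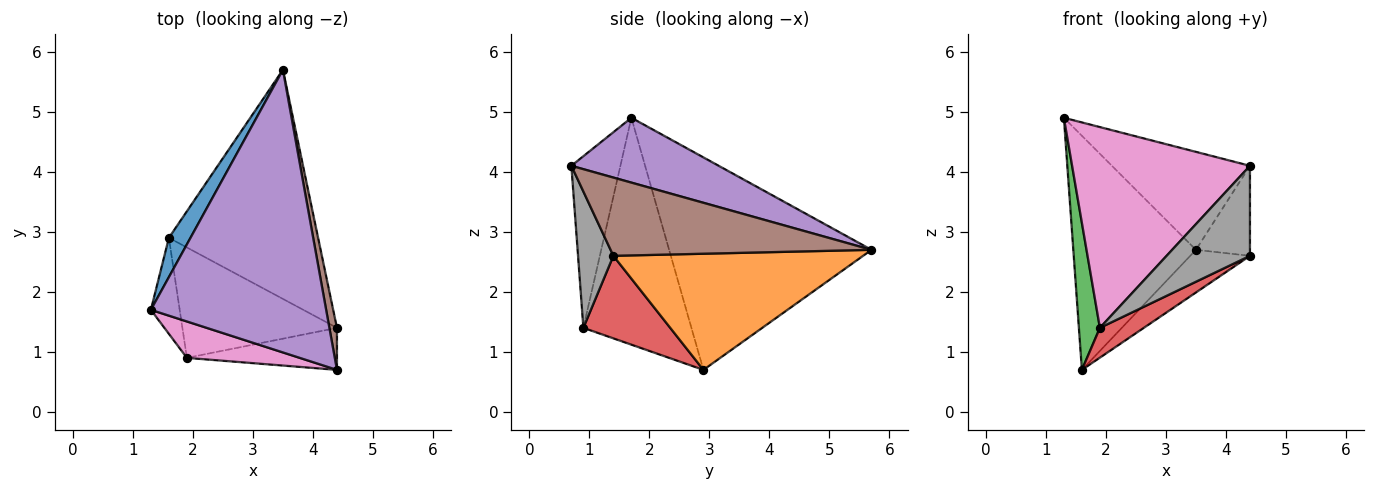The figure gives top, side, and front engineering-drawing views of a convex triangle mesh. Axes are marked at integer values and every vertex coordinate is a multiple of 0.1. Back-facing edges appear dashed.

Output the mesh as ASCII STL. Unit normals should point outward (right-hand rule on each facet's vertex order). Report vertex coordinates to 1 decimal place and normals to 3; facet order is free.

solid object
 facet normal -0.852 0.516 0.087
  outer loop
   vertex 1.6 2.9 0.7
   vertex 1.3 1.7 4.9
   vertex 3.5 5.7 2.7
  endloop
 endfacet
 facet normal 0.608 0.145 -0.781
  outer loop
   vertex 1.6 2.9 0.7
   vertex 3.5 5.7 2.7
   vertex 4.4 1.4 2.6
  endloop
 endfacet
 facet normal -0.974 -0.189 -0.124
  outer loop
   vertex 1.9 0.9 1.4
   vertex 1.3 1.7 4.9
   vertex 1.6 2.9 0.7
  endloop
 endfacet
 facet normal 0.458 -0.232 -0.858
  outer loop
   vertex 1.9 0.9 1.4
   vertex 1.6 2.9 0.7
   vertex 4.4 1.4 2.6
  endloop
 endfacet
 facet normal 0.330 0.309 0.892
  outer loop
   vertex 4.4 0.7 4.1
   vertex 3.5 5.7 2.7
   vertex 1.3 1.7 4.9
  endloop
 endfacet
 facet normal 0.975 0.202 0.094
  outer loop
   vertex 4.4 0.7 4.1
   vertex 4.4 1.4 2.6
   vertex 3.5 5.7 2.7
  endloop
 endfacet
 facet normal -0.262 -0.950 0.172
  outer loop
   vertex 4.4 0.7 4.1
   vertex 1.3 1.7 4.9
   vertex 1.9 0.9 1.4
  endloop
 endfacet
 facet normal 0.359 -0.846 -0.395
  outer loop
   vertex 4.4 0.7 4.1
   vertex 1.9 0.9 1.4
   vertex 4.4 1.4 2.6
  endloop
 endfacet
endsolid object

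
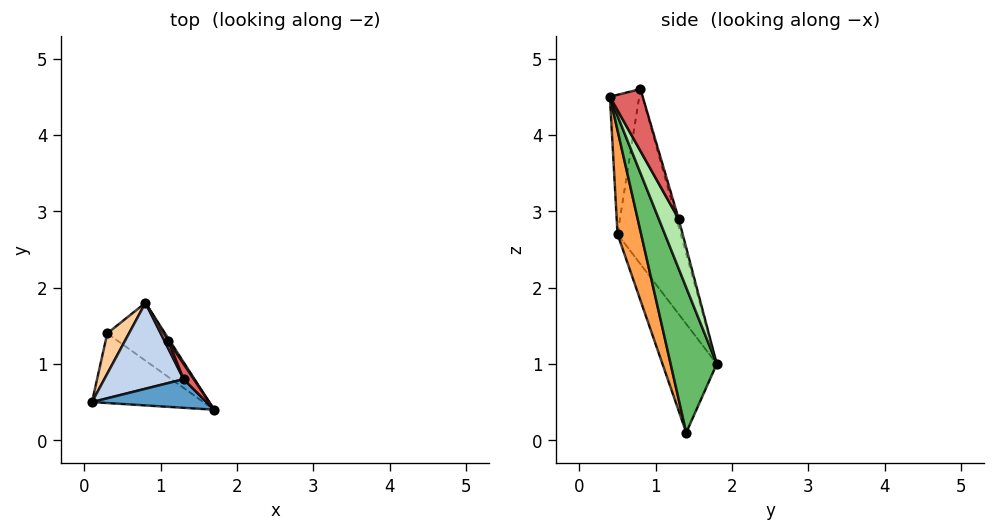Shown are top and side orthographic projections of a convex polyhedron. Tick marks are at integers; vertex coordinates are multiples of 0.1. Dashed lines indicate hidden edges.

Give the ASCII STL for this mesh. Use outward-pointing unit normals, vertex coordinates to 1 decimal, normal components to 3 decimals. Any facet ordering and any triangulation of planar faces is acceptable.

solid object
 facet normal -0.565 -0.682 0.465
  outer loop
   vertex 1.3 0.8 4.6
   vertex 0.1 0.5 2.7
   vertex 1.7 0.4 4.5
  endloop
 endfacet
 facet normal -0.634 0.718 0.287
  outer loop
   vertex 1.3 0.8 4.6
   vertex 0.8 1.8 1.0
   vertex 0.1 0.5 2.7
  endloop
 endfacet
 facet normal 0.275 -0.915 -0.295
  outer loop
   vertex 0.3 1.4 0.1
   vertex 1.7 0.4 4.5
   vertex 0.1 0.5 2.7
  endloop
 endfacet
 facet normal -0.772 0.617 0.154
  outer loop
   vertex 0.3 1.4 0.1
   vertex 0.1 0.5 2.7
   vertex 0.8 1.8 1.0
  endloop
 endfacet
 facet normal 0.883 -0.312 -0.352
  outer loop
   vertex 0.3 1.4 0.1
   vertex 0.8 1.8 1.0
   vertex 1.7 0.4 4.5
  endloop
 endfacet
 facet normal 0.809 0.587 0.027
  outer loop
   vertex 1.1 1.3 2.9
   vertex 1.7 0.4 4.5
   vertex 0.8 1.8 1.0
  endloop
 endfacet
 facet normal 0.717 0.687 0.118
  outer loop
   vertex 1.1 1.3 2.9
   vertex 1.3 0.8 4.6
   vertex 1.7 0.4 4.5
  endloop
 endfacet
 facet normal -0.583 0.758 0.292
  outer loop
   vertex 1.1 1.3 2.9
   vertex 0.8 1.8 1.0
   vertex 1.3 0.8 4.6
  endloop
 endfacet
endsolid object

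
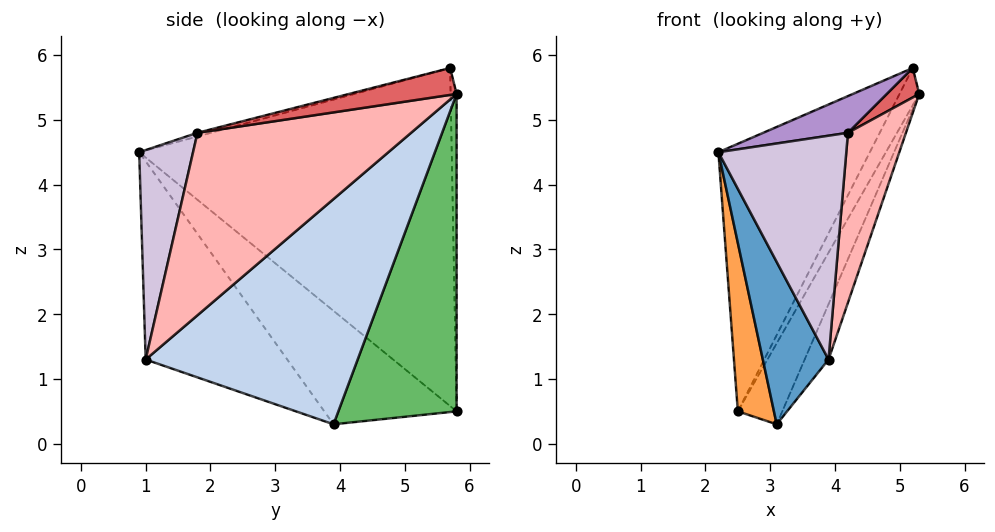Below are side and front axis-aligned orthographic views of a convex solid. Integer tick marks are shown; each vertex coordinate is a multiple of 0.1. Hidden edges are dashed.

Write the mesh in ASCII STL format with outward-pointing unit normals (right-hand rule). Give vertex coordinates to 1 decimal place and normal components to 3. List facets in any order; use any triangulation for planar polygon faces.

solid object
 facet normal -0.813 -0.377 -0.444
  outer loop
   vertex 3.9 1.0 1.3
   vertex 2.2 0.9 4.5
   vertex 3.1 3.9 0.3
  endloop
 endfacet
 facet normal 0.899 0.101 -0.426
  outer loop
   vertex 3.9 1.0 1.3
   vertex 3.1 3.9 0.3
   vertex 5.3 5.8 5.4
  endloop
 endfacet
 facet normal -0.897 -0.245 -0.367
  outer loop
   vertex 2.5 5.8 0.5
   vertex 3.1 3.9 0.3
   vertex 2.2 0.9 4.5
  endloop
 endfacet
 facet normal -0.815 0.395 0.423
  outer loop
   vertex 2.5 5.8 0.5
   vertex 2.2 0.9 4.5
   vertex 5.2 5.7 5.8
  endloop
 endfacet
 facet normal 0.825 0.310 -0.472
  outer loop
   vertex 2.5 5.8 0.5
   vertex 5.3 5.8 5.4
   vertex 3.1 3.9 0.3
  endloop
 endfacet
 facet normal -0.287 0.944 0.164
  outer loop
   vertex 2.5 5.8 0.5
   vertex 5.2 5.7 5.8
   vertex 5.3 5.8 5.4
  endloop
 endfacet
 facet normal 0.944 -0.284 0.165
  outer loop
   vertex 4.2 1.8 4.8
   vertex 5.3 5.8 5.4
   vertex 5.2 5.7 5.8
  endloop
 endfacet
 facet normal 0.965 -0.262 -0.023
  outer loop
   vertex 4.2 1.8 4.8
   vertex 3.9 1.0 1.3
   vertex 5.3 5.8 5.4
  endloop
 endfacet
 facet normal -0.038 -0.239 0.970
  outer loop
   vertex 4.2 1.8 4.8
   vertex 5.2 5.7 5.8
   vertex 2.2 0.9 4.5
  endloop
 endfacet
 facet normal 0.382 -0.907 0.175
  outer loop
   vertex 4.2 1.8 4.8
   vertex 2.2 0.9 4.5
   vertex 3.9 1.0 1.3
  endloop
 endfacet
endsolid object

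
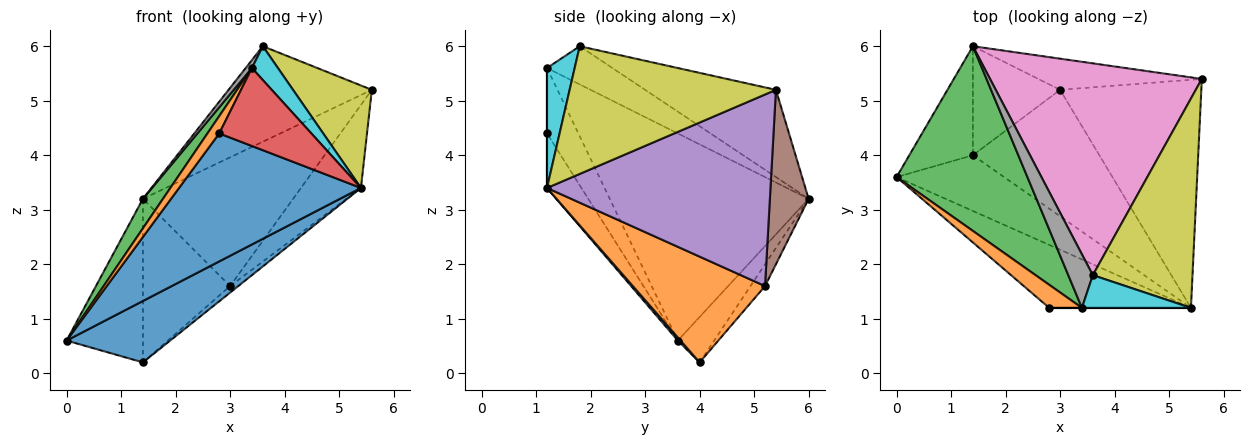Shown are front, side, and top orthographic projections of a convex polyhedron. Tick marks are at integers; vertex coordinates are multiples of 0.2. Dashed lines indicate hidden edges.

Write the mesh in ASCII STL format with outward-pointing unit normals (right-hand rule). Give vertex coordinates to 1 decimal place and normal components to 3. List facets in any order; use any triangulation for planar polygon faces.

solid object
 facet normal -0.167 -0.885 -0.435
  outer loop
   vertex 5.4 1.2 3.4
   vertex 2.8 1.2 4.4
   vertex 0.0 3.6 0.6
  endloop
 endfacet
 facet normal -0.848 -0.318 0.424
  outer loop
   vertex 3.4 1.2 5.6
   vertex 0.0 3.6 0.6
   vertex 2.8 1.2 4.4
  endloop
 endfacet
 facet normal -0.842 -0.085 0.532
  outer loop
   vertex 3.4 1.2 5.6
   vertex 1.4 6.0 3.2
   vertex 0.0 3.6 0.6
  endloop
 endfacet
 facet normal 0.000 -1.000 0.000
  outer loop
   vertex 3.4 1.2 5.6
   vertex 2.8 1.2 4.4
   vertex 5.4 1.2 3.4
  endloop
 endfacet
 facet normal 0.787 0.211 -0.580
  outer loop
   vertex 3.0 5.2 1.6
   vertex 5.6 5.4 5.2
   vertex 5.4 1.2 3.4
  endloop
 endfacet
 facet normal 0.243 0.943 -0.228
  outer loop
   vertex 3.0 5.2 1.6
   vertex 1.4 6.0 3.2
   vertex 5.6 5.4 5.2
  endloop
 endfacet
 facet normal -0.351 0.385 0.853
  outer loop
   vertex 3.6 1.8 6.0
   vertex 5.6 5.4 5.2
   vertex 1.4 6.0 3.2
  endloop
 endfacet
 facet normal -0.838 -0.080 0.539
  outer loop
   vertex 3.6 1.8 6.0
   vertex 1.4 6.0 3.2
   vertex 3.4 1.2 5.6
  endloop
 endfacet
 facet normal 0.755 -0.288 0.589
  outer loop
   vertex 3.6 1.8 6.0
   vertex 5.4 1.2 3.4
   vertex 5.6 5.4 5.2
  endloop
 endfacet
 facet normal 0.608 -0.571 0.552
  outer loop
   vertex 3.6 1.8 6.0
   vertex 3.4 1.2 5.6
   vertex 5.4 1.2 3.4
  endloop
 endfacet
 facet normal 0.019 -0.740 -0.672
  outer loop
   vertex 1.4 4.0 0.2
   vertex 5.4 1.2 3.4
   vertex 0.0 3.6 0.6
  endloop
 endfacet
 facet normal 0.641 0.040 -0.767
  outer loop
   vertex 1.4 4.0 0.2
   vertex 3.0 5.2 1.6
   vertex 5.4 1.2 3.4
  endloop
 endfacet
 facet normal -0.368 0.774 -0.516
  outer loop
   vertex 1.4 4.0 0.2
   vertex 0.0 3.6 0.6
   vertex 1.4 6.0 3.2
  endloop
 endfacet
 facet normal -0.137 0.824 -0.549
  outer loop
   vertex 1.4 4.0 0.2
   vertex 1.4 6.0 3.2
   vertex 3.0 5.2 1.6
  endloop
 endfacet
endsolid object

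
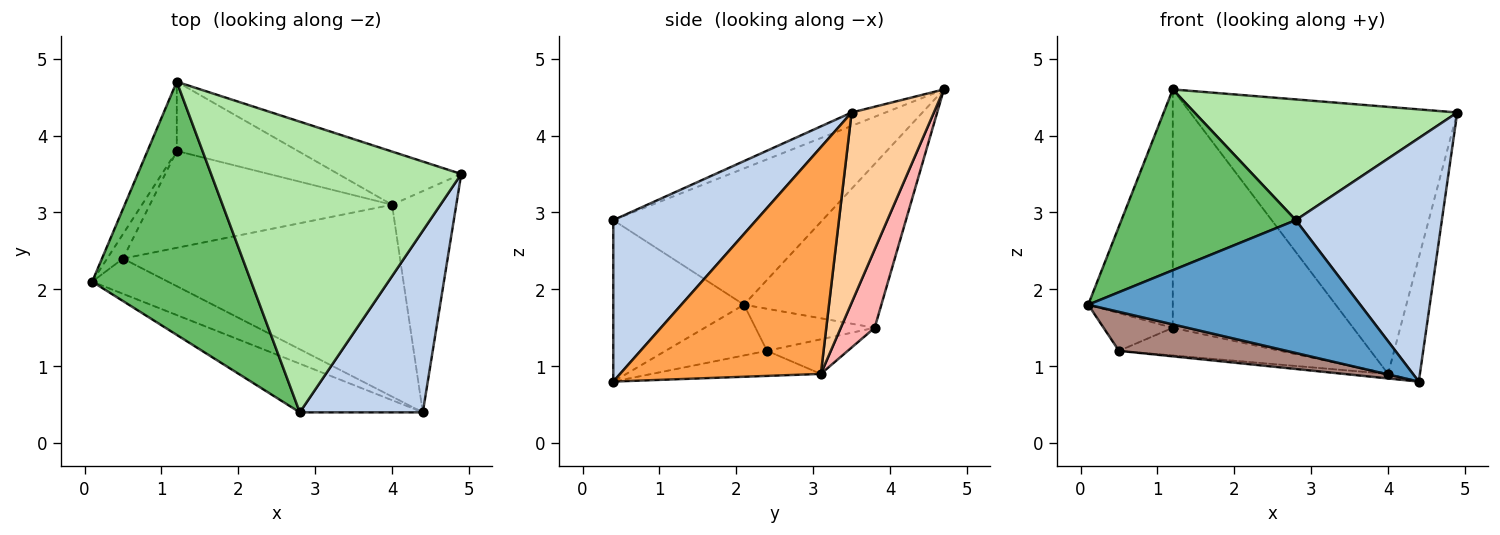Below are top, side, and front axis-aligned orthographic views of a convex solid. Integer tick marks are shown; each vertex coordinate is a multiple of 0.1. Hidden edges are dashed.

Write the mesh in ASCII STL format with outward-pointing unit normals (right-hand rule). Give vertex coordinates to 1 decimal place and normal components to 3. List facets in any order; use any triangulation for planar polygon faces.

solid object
 facet normal -0.411 -0.856 -0.313
  outer loop
   vertex 2.8 0.4 2.9
   vertex 0.1 2.1 1.8
   vertex 4.4 0.4 0.8
  endloop
 endfacet
 facet normal 0.617 -0.631 0.470
  outer loop
   vertex 2.8 0.4 2.9
   vertex 4.4 0.4 0.8
   vertex 4.9 3.5 4.3
  endloop
 endfacet
 facet normal 0.951 0.151 -0.270
  outer loop
   vertex 4.0 3.1 0.9
   vertex 4.9 3.5 4.3
   vertex 4.4 0.4 0.8
  endloop
 endfacet
 facet normal 0.289 0.939 -0.187
  outer loop
   vertex 1.2 4.7 4.6
   vertex 4.9 3.5 4.3
   vertex 4.0 3.1 0.9
  endloop
 endfacet
 facet normal -0.572 -0.477 0.667
  outer loop
   vertex 1.2 4.7 4.6
   vertex 0.1 2.1 1.8
   vertex 2.8 0.4 2.9
  endloop
 endfacet
 facet normal -0.049 -0.383 0.922
  outer loop
   vertex 1.2 4.7 4.6
   vertex 2.8 0.4 2.9
   vertex 4.9 3.5 4.3
  endloop
 endfacet
 facet normal -0.842 0.518 -0.150
  outer loop
   vertex 1.2 3.8 1.5
   vertex 0.1 2.1 1.8
   vertex 1.2 4.7 4.6
  endloop
 endfacet
 facet normal 0.177 0.945 -0.274
  outer loop
   vertex 1.2 3.8 1.5
   vertex 1.2 4.7 4.6
   vertex 4.0 3.1 0.9
  endloop
 endfacet
 facet normal -0.090 0.024 -0.996
  outer loop
   vertex 0.5 2.4 1.2
   vertex 4.0 3.1 0.9
   vertex 4.4 0.4 0.8
  endloop
 endfacet
 facet normal -0.136 0.272 -0.953
  outer loop
   vertex 0.5 2.4 1.2
   vertex 1.2 3.8 1.5
   vertex 4.0 3.1 0.9
  endloop
 endfacet
 facet normal -0.410 -0.677 -0.612
  outer loop
   vertex 0.5 2.4 1.2
   vertex 4.4 0.4 0.8
   vertex 0.1 2.1 1.8
  endloop
 endfacet
 facet normal -0.822 0.477 -0.309
  outer loop
   vertex 0.5 2.4 1.2
   vertex 0.1 2.1 1.8
   vertex 1.2 3.8 1.5
  endloop
 endfacet
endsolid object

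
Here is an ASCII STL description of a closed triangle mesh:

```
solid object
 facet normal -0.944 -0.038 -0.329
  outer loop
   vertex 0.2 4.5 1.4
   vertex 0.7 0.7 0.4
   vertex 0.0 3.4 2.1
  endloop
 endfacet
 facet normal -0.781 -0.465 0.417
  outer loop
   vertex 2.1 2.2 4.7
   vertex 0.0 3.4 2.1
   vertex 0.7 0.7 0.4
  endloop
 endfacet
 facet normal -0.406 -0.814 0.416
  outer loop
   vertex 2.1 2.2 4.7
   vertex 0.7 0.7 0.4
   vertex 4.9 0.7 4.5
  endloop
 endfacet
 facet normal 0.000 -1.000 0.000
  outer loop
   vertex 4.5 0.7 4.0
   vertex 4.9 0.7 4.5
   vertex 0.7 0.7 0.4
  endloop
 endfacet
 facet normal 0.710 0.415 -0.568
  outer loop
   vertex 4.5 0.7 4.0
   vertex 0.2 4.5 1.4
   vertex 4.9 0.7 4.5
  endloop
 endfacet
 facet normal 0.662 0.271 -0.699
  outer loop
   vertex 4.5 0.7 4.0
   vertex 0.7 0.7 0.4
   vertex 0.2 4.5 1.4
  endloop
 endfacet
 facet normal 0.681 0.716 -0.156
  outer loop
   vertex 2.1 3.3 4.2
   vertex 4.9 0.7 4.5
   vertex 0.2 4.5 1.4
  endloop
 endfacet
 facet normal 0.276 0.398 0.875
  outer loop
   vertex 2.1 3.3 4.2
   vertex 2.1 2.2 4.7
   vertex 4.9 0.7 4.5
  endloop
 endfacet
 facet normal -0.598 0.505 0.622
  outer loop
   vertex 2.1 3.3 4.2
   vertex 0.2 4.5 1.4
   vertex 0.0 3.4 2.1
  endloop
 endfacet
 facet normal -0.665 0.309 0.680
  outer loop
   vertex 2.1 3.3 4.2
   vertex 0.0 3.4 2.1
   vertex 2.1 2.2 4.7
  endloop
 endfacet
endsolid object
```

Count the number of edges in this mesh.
15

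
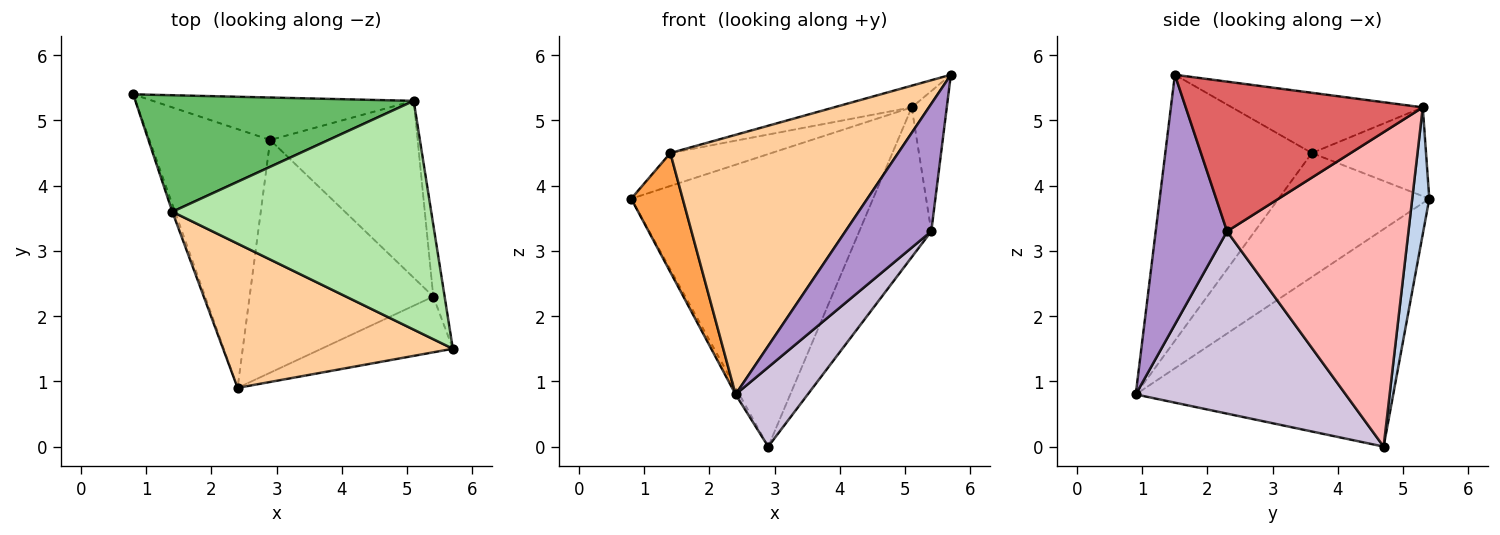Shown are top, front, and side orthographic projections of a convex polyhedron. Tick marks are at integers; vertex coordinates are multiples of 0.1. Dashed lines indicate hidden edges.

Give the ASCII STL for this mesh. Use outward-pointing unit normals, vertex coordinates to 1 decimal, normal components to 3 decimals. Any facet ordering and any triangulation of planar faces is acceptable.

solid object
 facet normal -0.874 0.013 -0.485
  outer loop
   vertex 2.9 4.7 0.0
   vertex 2.4 0.9 0.8
   vertex 0.8 5.4 3.8
  endloop
 endfacet
 facet normal 0.070 0.987 -0.143
  outer loop
   vertex 5.1 5.3 5.2
   vertex 2.9 4.7 0.0
   vertex 0.8 5.4 3.8
  endloop
 endfacet
 facet normal -0.946 -0.323 -0.020
  outer loop
   vertex 1.4 3.6 4.5
   vertex 0.8 5.4 3.8
   vertex 2.4 0.9 0.8
  endloop
 endfacet
 facet normal -0.490 -0.762 0.423
  outer loop
   vertex 1.4 3.6 4.5
   vertex 2.4 0.9 0.8
   vertex 5.7 1.5 5.7
  endloop
 endfacet
 facet normal -0.293 0.260 0.920
  outer loop
   vertex 1.4 3.6 4.5
   vertex 5.1 5.3 5.2
   vertex 0.8 5.4 3.8
  endloop
 endfacet
 facet normal -0.226 0.092 0.970
  outer loop
   vertex 1.4 3.6 4.5
   vertex 5.7 1.5 5.7
   vertex 5.1 5.3 5.2
  endloop
 endfacet
 facet normal 0.986 0.146 -0.075
  outer loop
   vertex 5.4 2.3 3.3
   vertex 5.1 5.3 5.2
   vertex 5.7 1.5 5.7
  endloop
 endfacet
 facet normal 0.852 0.338 -0.400
  outer loop
   vertex 5.4 2.3 3.3
   vertex 2.9 4.7 0.0
   vertex 5.1 5.3 5.2
  endloop
 endfacet
 facet normal 0.606 -0.729 -0.319
  outer loop
   vertex 5.4 2.3 3.3
   vertex 5.7 1.5 5.7
   vertex 2.4 0.9 0.8
  endloop
 endfacet
 facet normal 0.685 -0.235 -0.690
  outer loop
   vertex 5.4 2.3 3.3
   vertex 2.4 0.9 0.8
   vertex 2.9 4.7 0.0
  endloop
 endfacet
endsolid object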